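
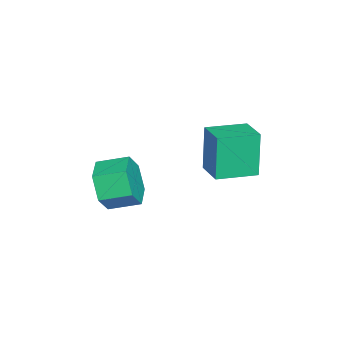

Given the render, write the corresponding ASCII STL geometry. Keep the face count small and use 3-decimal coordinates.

solid 
facet normal 0.113 -0.951 -0.289
outer loop
vertex 3.903 -2.118 -3.633
vertex 3.475 -2.417 -2.816
vertex 2.941 -2.24 -3.607
endloop
endfacet
facet normal -0.062 0.283 -0.957
outer loop
vertex 3.903 -2.118 -3.633
vertex 2.941 -2.24 -3.607
vertex 3.774 -1.024 -3.301
endloop
endfacet
facet normal -0.062 0.283 -0.957
outer loop
vertex 3.774 -1.024 -3.301
vertex 2.941 -2.24 -3.607
vertex 2.812 -1.146 -3.275
endloop
endfacet
facet normal -0.113 0.951 0.289
outer loop
vertex 3.774 -1.024 -3.301
vertex 2.812 -1.146 -3.275
vertex 3.345 -1.323 -2.484
endloop
endfacet
facet normal 0.112 -0.951 -0.289
outer loop
vertex 2.941 -2.24 -3.607
vertex 3.475 -2.417 -2.816
vertex 2.513 -2.539 -2.789
endloop
endfacet
facet normal -0.890 0.033 -0.454
outer loop
vertex 2.941 -2.24 -3.607
vertex 2.513 -2.539 -2.789
vertex 2.812 -1.146 -3.275
endloop
endfacet
facet normal -0.890 0.032 -0.455
outer loop
vertex 2.812 -1.146 -3.275
vertex 2.513 -2.539 -2.789
vertex 2.383 -1.445 -2.457
endloop
endfacet
facet normal -0.112 0.951 0.289
outer loop
vertex 2.812 -1.146 -3.275
vertex 2.383 -1.445 -2.457
vertex 3.345 -1.323 -2.484
endloop
endfacet
facet normal 0.112 -0.951 -0.289
outer loop
vertex 2.513 -2.539 -2.789
vertex 3.475 -2.417 -2.816
vertex 3.046 -2.716 -1.999
endloop
endfacet
facet normal -0.828 -0.251 0.502
outer loop
vertex 2.513 -2.539 -2.789
vertex 3.046 -2.716 -1.999
vertex 2.383 -1.445 -2.457
endloop
endfacet
facet normal -0.827 -0.250 0.503
outer loop
vertex 2.383 -1.445 -2.457
vertex 3.046 -2.716 -1.999
vertex 2.917 -1.622 -1.667
endloop
endfacet
facet normal -0.112 0.951 0.289
outer loop
vertex 2.383 -1.445 -2.457
vertex 2.917 -1.622 -1.667
vertex 3.345 -1.323 -2.484
endloop
endfacet
facet normal 0.113 -0.951 -0.289
outer loop
vertex 3.046 -2.716 -1.999
vertex 3.475 -2.417 -2.816
vertex 4.008 -2.594 -2.025
endloop
endfacet
facet normal 0.062 -0.283 0.957
outer loop
vertex 3.046 -2.716 -1.999
vertex 4.008 -2.594 -2.025
vertex 2.917 -1.622 -1.667
endloop
endfacet
facet normal 0.062 -0.283 0.957
outer loop
vertex 2.917 -1.622 -1.667
vertex 4.008 -2.594 -2.025
vertex 3.879 -1.5 -1.693
endloop
endfacet
facet normal -0.113 0.951 0.289
outer loop
vertex 2.917 -1.622 -1.667
vertex 3.879 -1.5 -1.693
vertex 3.345 -1.323 -2.484
endloop
endfacet
facet normal 0.112 -0.951 -0.289
outer loop
vertex 4.008 -2.594 -2.025
vertex 3.475 -2.417 -2.816
vertex 4.437 -2.295 -2.843
endloop
endfacet
facet normal 0.890 -0.033 0.455
outer loop
vertex 4.008 -2.594 -2.025
vertex 4.437 -2.295 -2.843
vertex 3.879 -1.5 -1.693
endloop
endfacet
facet normal 0.890 -0.032 0.454
outer loop
vertex 3.879 -1.5 -1.693
vertex 4.437 -2.295 -2.843
vertex 4.307 -1.201 -2.511
endloop
endfacet
facet normal -0.112 0.951 0.289
outer loop
vertex 3.879 -1.5 -1.693
vertex 4.307 -1.201 -2.511
vertex 3.345 -1.323 -2.484
endloop
endfacet
facet normal 0.112 -0.951 -0.289
outer loop
vertex 4.437 -2.295 -2.843
vertex 3.475 -2.417 -2.816
vertex 3.903 -2.118 -3.633
endloop
endfacet
facet normal 0.827 0.251 -0.503
outer loop
vertex 4.437 -2.295 -2.843
vertex 3.903 -2.118 -3.633
vertex 4.307 -1.201 -2.511
endloop
endfacet
facet normal 0.828 0.250 -0.502
outer loop
vertex 4.307 -1.201 -2.511
vertex 3.903 -2.118 -3.633
vertex 3.774 -1.024 -3.301
endloop
endfacet
facet normal -0.112 0.951 0.289
outer loop
vertex 4.307 -1.201 -2.511
vertex 3.774 -1.024 -3.301
vertex 3.345 -1.323 -2.484
endloop
endfacet
facet normal -0.837 -0.520 -0.171
outer loop
vertex 2.674 0.809 -0.07
vertex 1.921 2.064 -0.201
vertex 3.009 0.833 -1.778
endloop
endfacet
facet normal 0.513 -0.854 0.089
outer loop
vertex 3.979 1.436 -1.579
vertex 2.674 0.809 -0.07
vertex 3.009 0.833 -1.778
endloop
endfacet
facet normal -0.837 -0.520 -0.171
outer loop
vertex 3.009 0.833 -1.778
vertex 1.921 2.064 -0.201
vertex 2.255 2.088 -1.908
endloop
endfacet
facet normal 0.193 0.014 -0.981
outer loop
vertex 2.255 2.088 -1.908
vertex 3.979 1.436 -1.579
vertex 3.009 0.833 -1.778
endloop
endfacet
facet normal -0.193 -0.013 0.981
outer loop
vertex 2.674 0.809 -0.07
vertex 2.891 2.667 -0.002
vertex 1.921 2.064 -0.201
endloop
endfacet
facet normal 0.512 -0.854 0.088
outer loop
vertex 3.645 1.412 0.128
vertex 2.674 0.809 -0.07
vertex 3.979 1.436 -1.579
endloop
endfacet
facet normal -0.192 -0.014 0.981
outer loop
vertex 3.645 1.412 0.128
vertex 2.891 2.667 -0.002
vertex 2.674 0.809 -0.07
endloop
endfacet
facet normal -0.513 0.854 -0.088
outer loop
vertex 1.921 2.064 -0.201
vertex 2.891 2.667 -0.002
vertex 2.255 2.088 -1.908
endloop
endfacet
facet normal 0.192 0.013 -0.981
outer loop
vertex 3.226 2.691 -1.71
vertex 3.979 1.436 -1.579
vertex 2.255 2.088 -1.908
endloop
endfacet
facet normal -0.512 0.854 -0.088
outer loop
vertex 2.255 2.088 -1.908
vertex 2.891 2.667 -0.002
vertex 3.226 2.691 -1.71
endloop
endfacet
facet normal 0.837 0.520 0.171
outer loop
vertex 3.226 2.691 -1.71
vertex 3.645 1.412 0.128
vertex 3.979 1.436 -1.579
endloop
endfacet
facet normal 0.837 0.520 0.171
outer loop
vertex 2.891 2.667 -0.002
vertex 3.645 1.412 0.128
vertex 3.226 2.691 -1.71
endloop
endfacet

endsolid


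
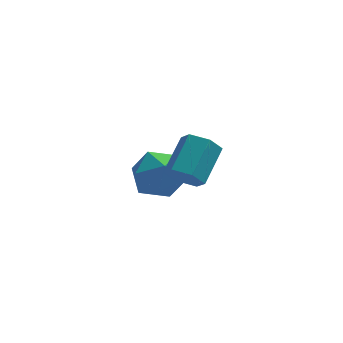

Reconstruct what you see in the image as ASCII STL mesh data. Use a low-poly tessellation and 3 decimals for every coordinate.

solid 
facet normal -0.495 0.778 0.386
outer loop
vertex 0.985 1.045 -0.843
vertex 1.547 0.928 0.113
vertex 1.949 1.584 -0.694
endloop
endfacet
facet normal -0.424 0.847 -0.320
outer loop
vertex 0.985 1.045 -0.843
vertex 1.949 1.584 -0.694
vertex 1.726 1.102 -1.673
endloop
endfacet
facet normal -0.726 0.280 -0.629
outer loop
vertex 0.985 1.045 -0.843
vertex 1.726 1.102 -1.673
vertex 1.185 0.148 -1.473
endloop
endfacet
facet normal -0.984 -0.140 -0.113
outer loop
vertex 0.985 1.045 -0.843
vertex 1.185 0.148 -1.473
vertex 1.074 0.041 -0.369
endloop
endfacet
facet normal -0.841 0.169 0.515
outer loop
vertex 0.985 1.045 -0.843
vertex 1.074 0.041 -0.369
vertex 1.547 0.928 0.113
endloop
endfacet
facet normal 0.274 0.837 -0.474
outer loop
vertex 1.726 1.102 -1.673
vertex 1.949 1.584 -0.694
vertex 2.746 1.019 -1.231
endloop
endfacet
facet normal 0.158 0.726 0.669
outer loop
vertex 1.949 1.584 -0.694
vertex 1.547 0.928 0.113
vertex 2.635 0.912 -0.127
endloop
endfacet
facet normal -0.402 -0.263 0.877
outer loop
vertex 1.547 0.928 0.113
vertex 1.074 0.041 -0.369
vertex 2.094 -0.042 0.073
endloop
endfacet
facet normal -0.633 -0.762 -0.137
outer loop
vertex 1.074 0.041 -0.369
vertex 1.185 0.148 -1.473
vertex 1.871 -0.524 -0.906
endloop
endfacet
facet normal -0.216 -0.082 -0.973
outer loop
vertex 1.185 0.148 -1.473
vertex 1.726 1.102 -1.673
vertex 2.273 0.132 -1.713
endloop
endfacet
facet normal 0.984 0.140 0.113
outer loop
vertex 2.835 0.015 -0.757
vertex 2.746 1.019 -1.231
vertex 2.635 0.912 -0.127
endloop
endfacet
facet normal 0.726 -0.280 0.629
outer loop
vertex 2.835 0.015 -0.757
vertex 2.635 0.912 -0.127
vertex 2.094 -0.042 0.073
endloop
endfacet
facet normal 0.424 -0.847 0.320
outer loop
vertex 2.835 0.015 -0.757
vertex 2.094 -0.042 0.073
vertex 1.871 -0.524 -0.906
endloop
endfacet
facet normal 0.495 -0.778 -0.386
outer loop
vertex 2.835 0.015 -0.757
vertex 1.871 -0.524 -0.906
vertex 2.273 0.132 -1.713
endloop
endfacet
facet normal 0.841 -0.169 -0.515
outer loop
vertex 2.835 0.015 -0.757
vertex 2.273 0.132 -1.713
vertex 2.746 1.019 -1.231
endloop
endfacet
facet normal 0.633 0.762 0.137
outer loop
vertex 2.635 0.912 -0.127
vertex 2.746 1.019 -1.231
vertex 1.949 1.584 -0.694
endloop
endfacet
facet normal 0.216 0.082 0.973
outer loop
vertex 2.094 -0.042 0.073
vertex 2.635 0.912 -0.127
vertex 1.547 0.928 0.113
endloop
endfacet
facet normal -0.274 -0.837 0.474
outer loop
vertex 1.871 -0.524 -0.906
vertex 2.094 -0.042 0.073
vertex 1.074 0.041 -0.369
endloop
endfacet
facet normal -0.158 -0.726 -0.669
outer loop
vertex 2.273 0.132 -1.713
vertex 1.871 -0.524 -0.906
vertex 1.185 0.148 -1.473
endloop
endfacet
facet normal 0.402 0.263 -0.877
outer loop
vertex 2.746 1.019 -1.231
vertex 2.273 0.132 -1.713
vertex 1.726 1.102 -1.673
endloop
endfacet
facet normal -0.408 -0.749 -0.522
outer loop
vertex 2.98 -3.422 1.605
vertex 2.558 -3.591 2.177
vertex 2.321 -3.114 1.678
endloop
endfacet
facet normal 0.146 0.512 -0.846
outer loop
vertex 2.98 -3.422 1.605
vertex 2.321 -3.114 1.678
vertex 3.623 -2.239 2.432
endloop
endfacet
facet normal 0.147 0.511 -0.847
outer loop
vertex 3.623 -2.239 2.432
vertex 2.321 -3.114 1.678
vertex 2.965 -1.931 2.504
endloop
endfacet
facet normal 0.408 0.748 0.523
outer loop
vertex 3.623 -2.239 2.432
vertex 2.965 -1.931 2.504
vertex 3.202 -2.409 3.003
endloop
endfacet
facet normal -0.407 -0.749 -0.523
outer loop
vertex 2.321 -3.114 1.678
vertex 2.558 -3.591 2.177
vertex 1.9 -3.284 2.249
endloop
endfacet
facet normal -0.708 0.621 -0.337
outer loop
vertex 2.321 -3.114 1.678
vertex 1.9 -3.284 2.249
vertex 2.965 -1.931 2.504
endloop
endfacet
facet normal -0.708 0.621 -0.337
outer loop
vertex 2.965 -1.931 2.504
vertex 1.9 -3.284 2.249
vertex 2.544 -2.101 3.076
endloop
endfacet
facet normal 0.408 0.748 0.523
outer loop
vertex 2.965 -1.931 2.504
vertex 2.544 -2.101 3.076
vertex 3.202 -2.409 3.003
endloop
endfacet
facet normal -0.407 -0.749 -0.523
outer loop
vertex 1.9 -3.284 2.249
vertex 2.558 -3.591 2.177
vertex 2.137 -3.761 2.748
endloop
endfacet
facet normal -0.854 0.109 0.509
outer loop
vertex 1.9 -3.284 2.249
vertex 2.137 -3.761 2.748
vertex 2.544 -2.101 3.076
endloop
endfacet
facet normal -0.854 0.109 0.508
outer loop
vertex 2.544 -2.101 3.076
vertex 2.137 -3.761 2.748
vertex 2.78 -2.578 3.575
endloop
endfacet
facet normal 0.408 0.749 0.522
outer loop
vertex 2.544 -2.101 3.076
vertex 2.78 -2.578 3.575
vertex 3.202 -2.409 3.003
endloop
endfacet
facet normal -0.408 -0.748 -0.523
outer loop
vertex 2.137 -3.761 2.748
vertex 2.558 -3.591 2.177
vertex 2.795 -4.069 2.676
endloop
endfacet
facet normal -0.147 -0.512 0.846
outer loop
vertex 2.137 -3.761 2.748
vertex 2.795 -4.069 2.676
vertex 2.78 -2.578 3.575
endloop
endfacet
facet normal -0.145 -0.512 0.847
outer loop
vertex 2.78 -2.578 3.575
vertex 2.795 -4.069 2.676
vertex 3.439 -2.886 3.502
endloop
endfacet
facet normal 0.408 0.749 0.522
outer loop
vertex 2.78 -2.578 3.575
vertex 3.439 -2.886 3.502
vertex 3.202 -2.409 3.003
endloop
endfacet
facet normal -0.408 -0.748 -0.523
outer loop
vertex 2.795 -4.069 2.676
vertex 2.558 -3.591 2.177
vertex 3.216 -3.899 2.104
endloop
endfacet
facet normal 0.708 -0.621 0.337
outer loop
vertex 2.795 -4.069 2.676
vertex 3.216 -3.899 2.104
vertex 3.439 -2.886 3.502
endloop
endfacet
facet normal 0.708 -0.621 0.337
outer loop
vertex 3.439 -2.886 3.502
vertex 3.216 -3.899 2.104
vertex 3.86 -2.716 2.931
endloop
endfacet
facet normal 0.407 0.749 0.523
outer loop
vertex 3.439 -2.886 3.502
vertex 3.86 -2.716 2.931
vertex 3.202 -2.409 3.003
endloop
endfacet
facet normal -0.408 -0.749 -0.522
outer loop
vertex 3.216 -3.899 2.104
vertex 2.558 -3.591 2.177
vertex 2.98 -3.422 1.605
endloop
endfacet
facet normal 0.854 -0.109 -0.509
outer loop
vertex 3.216 -3.899 2.104
vertex 2.98 -3.422 1.605
vertex 3.86 -2.716 2.931
endloop
endfacet
facet normal 0.854 -0.108 -0.509
outer loop
vertex 3.86 -2.716 2.931
vertex 2.98 -3.422 1.605
vertex 3.623 -2.239 2.432
endloop
endfacet
facet normal 0.407 0.749 0.523
outer loop
vertex 3.86 -2.716 2.931
vertex 3.623 -2.239 2.432
vertex 3.202 -2.409 3.003
endloop
endfacet

endsolid


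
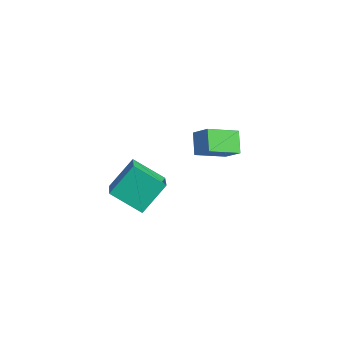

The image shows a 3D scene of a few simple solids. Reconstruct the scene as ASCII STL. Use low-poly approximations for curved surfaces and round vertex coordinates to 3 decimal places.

solid 
facet normal -0.727 -0.166 -0.667
outer loop
vertex -2.695 0.163 1.422
vertex -3.577 0.688 2.253
vertex -2.399 1.824 0.687
endloop
endfacet
facet normal 0.668 -0.398 -0.630
outer loop
vertex -1.483 2.032 1.527
vertex -2.695 0.163 1.422
vertex -2.399 1.824 0.687
endloop
endfacet
facet normal -0.727 -0.165 -0.667
outer loop
vertex -2.399 1.824 0.687
vertex -3.577 0.688 2.253
vertex -3.28 2.348 1.518
endloop
endfacet
facet normal 0.161 0.903 -0.399
outer loop
vertex -3.28 2.348 1.518
vertex -1.483 2.032 1.527
vertex -2.399 1.824 0.687
endloop
endfacet
facet normal -0.161 -0.903 0.399
outer loop
vertex -2.695 0.163 1.422
vertex -2.661 0.896 3.093
vertex -3.577 0.688 2.253
endloop
endfacet
facet normal 0.668 -0.398 -0.629
outer loop
vertex -1.78 0.372 2.262
vertex -2.695 0.163 1.422
vertex -1.483 2.032 1.527
endloop
endfacet
facet normal -0.160 -0.903 0.399
outer loop
vertex -1.78 0.372 2.262
vertex -2.661 0.896 3.093
vertex -2.695 0.163 1.422
endloop
endfacet
facet normal -0.667 0.398 0.629
outer loop
vertex -3.577 0.688 2.253
vertex -2.661 0.896 3.093
vertex -3.28 2.348 1.518
endloop
endfacet
facet normal 0.161 0.902 -0.400
outer loop
vertex -2.365 2.557 2.358
vertex -1.483 2.032 1.527
vertex -3.28 2.348 1.518
endloop
endfacet
facet normal -0.668 0.397 0.629
outer loop
vertex -3.28 2.348 1.518
vertex -2.661 0.896 3.093
vertex -2.365 2.557 2.358
endloop
endfacet
facet normal 0.727 0.165 0.667
outer loop
vertex -2.365 2.557 2.358
vertex -1.78 0.372 2.262
vertex -1.483 2.032 1.527
endloop
endfacet
facet normal 0.727 0.165 0.666
outer loop
vertex -2.661 0.896 3.093
vertex -1.78 0.372 2.262
vertex -2.365 2.557 2.358
endloop
endfacet
facet normal -0.738 0.450 -0.503
outer loop
vertex -2.983 -3.191 2.548
vertex -1.708 -2.202 1.563
vertex -2.928 -4.573 1.231
endloop
endfacet
facet normal -0.675 -0.523 0.521
outer loop
vertex -1.512 -5.438 2.197
vertex -2.983 -3.191 2.548
vertex -2.928 -4.573 1.231
endloop
endfacet
facet normal -0.738 0.450 -0.503
outer loop
vertex -2.928 -4.573 1.231
vertex -1.708 -2.202 1.563
vertex -1.654 -3.584 0.246
endloop
endfacet
facet normal 0.028 -0.724 -0.690
outer loop
vertex -1.654 -3.584 0.246
vertex -1.512 -5.438 2.197
vertex -2.928 -4.573 1.231
endloop
endfacet
facet normal -0.028 0.724 0.690
outer loop
vertex -2.983 -3.191 2.548
vertex -0.292 -3.067 2.529
vertex -1.708 -2.202 1.563
endloop
endfacet
facet normal -0.674 -0.523 0.521
outer loop
vertex -1.566 -4.056 3.514
vertex -2.983 -3.191 2.548
vertex -1.512 -5.438 2.197
endloop
endfacet
facet normal -0.028 0.724 0.690
outer loop
vertex -1.566 -4.056 3.514
vertex -0.292 -3.067 2.529
vertex -2.983 -3.191 2.548
endloop
endfacet
facet normal 0.675 0.523 -0.521
outer loop
vertex -1.708 -2.202 1.563
vertex -0.292 -3.067 2.529
vertex -1.654 -3.584 0.246
endloop
endfacet
facet normal 0.028 -0.724 -0.690
outer loop
vertex -0.237 -4.449 1.212
vertex -1.512 -5.438 2.197
vertex -1.654 -3.584 0.246
endloop
endfacet
facet normal 0.674 0.523 -0.521
outer loop
vertex -1.654 -3.584 0.246
vertex -0.292 -3.067 2.529
vertex -0.237 -4.449 1.212
endloop
endfacet
facet normal 0.738 -0.450 0.503
outer loop
vertex -0.237 -4.449 1.212
vertex -1.566 -4.056 3.514
vertex -1.512 -5.438 2.197
endloop
endfacet
facet normal 0.738 -0.450 0.503
outer loop
vertex -0.292 -3.067 2.529
vertex -1.566 -4.056 3.514
vertex -0.237 -4.449 1.212
endloop
endfacet

endsolid


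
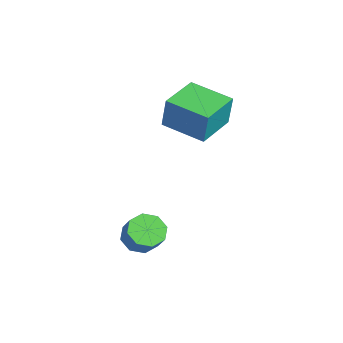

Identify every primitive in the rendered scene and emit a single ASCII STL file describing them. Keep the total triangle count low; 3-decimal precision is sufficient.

solid 
facet normal -0.636 0.770 0.049
outer loop
vertex -3.507 3.66 1.546
vertex -2.003 4.923 1.225
vertex -3.746 3.559 0.028
endloop
endfacet
facet normal -0.755 -0.635 0.161
outer loop
vertex -2.537 2.097 -0.065
vertex -3.507 3.66 1.546
vertex -3.746 3.559 0.028
endloop
endfacet
facet normal -0.636 0.770 0.049
outer loop
vertex -3.746 3.559 0.028
vertex -2.003 4.923 1.225
vertex -2.242 4.823 -0.293
endloop
endfacet
facet normal -0.155 -0.066 -0.986
outer loop
vertex -2.242 4.823 -0.293
vertex -2.537 2.097 -0.065
vertex -3.746 3.559 0.028
endloop
endfacet
facet normal 0.155 0.066 0.986
outer loop
vertex -3.507 3.66 1.546
vertex -0.794 3.461 1.132
vertex -2.003 4.923 1.225
endloop
endfacet
facet normal -0.756 -0.635 0.161
outer loop
vertex -2.298 2.197 1.453
vertex -3.507 3.66 1.546
vertex -2.537 2.097 -0.065
endloop
endfacet
facet normal 0.155 0.066 0.986
outer loop
vertex -2.298 2.197 1.453
vertex -0.794 3.461 1.132
vertex -3.507 3.66 1.546
endloop
endfacet
facet normal 0.756 0.635 -0.161
outer loop
vertex -2.003 4.923 1.225
vertex -0.794 3.461 1.132
vertex -2.242 4.823 -0.293
endloop
endfacet
facet normal -0.155 -0.066 -0.986
outer loop
vertex -1.033 3.36 -0.386
vertex -2.537 2.097 -0.065
vertex -2.242 4.823 -0.293
endloop
endfacet
facet normal 0.756 0.635 -0.161
outer loop
vertex -2.242 4.823 -0.293
vertex -0.794 3.461 1.132
vertex -1.033 3.36 -0.386
endloop
endfacet
facet normal 0.636 -0.770 -0.049
outer loop
vertex -1.033 3.36 -0.386
vertex -2.298 2.197 1.453
vertex -2.537 2.097 -0.065
endloop
endfacet
facet normal 0.636 -0.770 -0.049
outer loop
vertex -0.794 3.461 1.132
vertex -2.298 2.197 1.453
vertex -1.033 3.36 -0.386
endloop
endfacet
facet normal -0.612 -0.075 -0.787
outer loop
vertex 2.169 -0.073 -3.964
vertex 1.53 -0.071 -3.467
vertex 1.956 0.499 -3.853
endloop
endfacet
facet normal 0.712 0.380 -0.591
outer loop
vertex 2.169 -0.073 -3.964
vertex 1.956 0.499 -3.853
vertex 2.849 0.01 -3.091
endloop
endfacet
facet normal 0.712 0.380 -0.591
outer loop
vertex 2.849 0.01 -3.091
vertex 1.956 0.499 -3.853
vertex 2.636 0.582 -2.98
endloop
endfacet
facet normal 0.613 0.076 0.786
outer loop
vertex 2.849 0.01 -3.091
vertex 2.636 0.582 -2.98
vertex 2.21 0.011 -2.593
endloop
endfacet
facet normal -0.613 -0.074 -0.786
outer loop
vertex 1.956 0.499 -3.853
vertex 1.53 -0.071 -3.467
vertex 1.494 0.736 -3.515
endloop
endfacet
facet normal 0.260 0.921 -0.290
outer loop
vertex 1.956 0.499 -3.853
vertex 1.494 0.736 -3.515
vertex 2.636 0.582 -2.98
endloop
endfacet
facet normal 0.260 0.921 -0.290
outer loop
vertex 2.636 0.582 -2.98
vertex 1.494 0.736 -3.515
vertex 2.174 0.819 -2.642
endloop
endfacet
facet normal 0.614 0.075 0.786
outer loop
vertex 2.636 0.582 -2.98
vertex 2.174 0.819 -2.642
vertex 2.21 0.011 -2.593
endloop
endfacet
facet normal -0.612 -0.074 -0.787
outer loop
vertex 1.494 0.736 -3.515
vertex 1.53 -0.071 -3.467
vertex 1.052 0.501 -3.149
endloop
endfacet
facet normal -0.342 0.922 0.179
outer loop
vertex 1.494 0.736 -3.515
vertex 1.052 0.501 -3.149
vertex 2.174 0.819 -2.642
endloop
endfacet
facet normal -0.342 0.922 0.179
outer loop
vertex 2.174 0.819 -2.642
vertex 1.052 0.501 -3.149
vertex 1.733 0.584 -2.276
endloop
endfacet
facet normal 0.613 0.075 0.787
outer loop
vertex 2.174 0.819 -2.642
vertex 1.733 0.584 -2.276
vertex 2.21 0.011 -2.593
endloop
endfacet
facet normal -0.613 -0.075 -0.786
outer loop
vertex 1.052 0.501 -3.149
vertex 1.53 -0.071 -3.467
vertex 0.891 -0.07 -2.969
endloop
endfacet
facet normal -0.746 0.382 0.545
outer loop
vertex 1.052 0.501 -3.149
vertex 0.891 -0.07 -2.969
vertex 1.733 0.584 -2.276
endloop
endfacet
facet normal -0.746 0.383 0.545
outer loop
vertex 1.733 0.584 -2.276
vertex 0.891 -0.07 -2.969
vertex 1.571 0.013 -2.096
endloop
endfacet
facet normal 0.612 0.074 0.787
outer loop
vertex 1.733 0.584 -2.276
vertex 1.571 0.013 -2.096
vertex 2.21 0.011 -2.593
endloop
endfacet
facet normal -0.613 -0.076 -0.786
outer loop
vertex 0.891 -0.07 -2.969
vertex 1.53 -0.071 -3.467
vertex 1.104 -0.642 -3.08
endloop
endfacet
facet normal -0.712 -0.380 0.591
outer loop
vertex 0.891 -0.07 -2.969
vertex 1.104 -0.642 -3.08
vertex 1.571 0.013 -2.096
endloop
endfacet
facet normal -0.712 -0.380 0.591
outer loop
vertex 1.571 0.013 -2.096
vertex 1.104 -0.642 -3.08
vertex 1.784 -0.559 -2.207
endloop
endfacet
facet normal 0.612 0.075 0.787
outer loop
vertex 1.571 0.013 -2.096
vertex 1.784 -0.559 -2.207
vertex 2.21 0.011 -2.593
endloop
endfacet
facet normal -0.614 -0.075 -0.786
outer loop
vertex 1.104 -0.642 -3.08
vertex 1.53 -0.071 -3.467
vertex 1.566 -0.879 -3.418
endloop
endfacet
facet normal -0.260 -0.921 0.290
outer loop
vertex 1.104 -0.642 -3.08
vertex 1.566 -0.879 -3.418
vertex 1.784 -0.559 -2.207
endloop
endfacet
facet normal -0.260 -0.921 0.290
outer loop
vertex 1.784 -0.559 -2.207
vertex 1.566 -0.879 -3.418
vertex 2.246 -0.796 -2.545
endloop
endfacet
facet normal 0.613 0.074 0.786
outer loop
vertex 1.784 -0.559 -2.207
vertex 2.246 -0.796 -2.545
vertex 2.21 0.011 -2.593
endloop
endfacet
facet normal -0.613 -0.075 -0.787
outer loop
vertex 1.566 -0.879 -3.418
vertex 1.53 -0.071 -3.467
vertex 2.007 -0.644 -3.784
endloop
endfacet
facet normal 0.343 -0.922 -0.179
outer loop
vertex 1.566 -0.879 -3.418
vertex 2.007 -0.644 -3.784
vertex 2.246 -0.796 -2.545
endloop
endfacet
facet normal 0.342 -0.922 -0.179
outer loop
vertex 2.246 -0.796 -2.545
vertex 2.007 -0.644 -3.784
vertex 2.688 -0.561 -2.911
endloop
endfacet
facet normal 0.612 0.074 0.787
outer loop
vertex 2.246 -0.796 -2.545
vertex 2.688 -0.561 -2.911
vertex 2.21 0.011 -2.593
endloop
endfacet
facet normal -0.612 -0.074 -0.787
outer loop
vertex 2.007 -0.644 -3.784
vertex 1.53 -0.071 -3.467
vertex 2.169 -0.073 -3.964
endloop
endfacet
facet normal 0.746 -0.383 -0.545
outer loop
vertex 2.007 -0.644 -3.784
vertex 2.169 -0.073 -3.964
vertex 2.688 -0.561 -2.911
endloop
endfacet
facet normal 0.746 -0.382 -0.545
outer loop
vertex 2.688 -0.561 -2.911
vertex 2.169 -0.073 -3.964
vertex 2.849 0.01 -3.091
endloop
endfacet
facet normal 0.613 0.075 0.786
outer loop
vertex 2.688 -0.561 -2.911
vertex 2.849 0.01 -3.091
vertex 2.21 0.011 -2.593
endloop
endfacet

endsolid


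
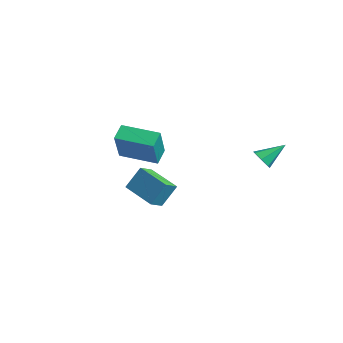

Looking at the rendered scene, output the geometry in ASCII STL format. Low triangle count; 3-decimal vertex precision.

solid 
facet normal -0.740 -0.663 0.117
outer loop
vertex 0.491 -2.807 5.17
vertex -0.4 -2.103 3.524
vertex 0.955 -3.415 4.659
endloop
endfacet
facet normal 0.446 -0.352 0.823
outer loop
vertex 2.36 -2.157 4.436
vertex 0.491 -2.807 5.17
vertex 0.955 -3.415 4.659
endloop
endfacet
facet normal -0.740 -0.662 0.118
outer loop
vertex 0.955 -3.415 4.659
vertex -0.4 -2.103 3.524
vertex 0.063 -2.712 3.013
endloop
endfacet
facet normal 0.504 -0.661 -0.556
outer loop
vertex 0.063 -2.712 3.013
vertex 2.36 -2.157 4.436
vertex 0.955 -3.415 4.659
endloop
endfacet
facet normal -0.504 0.661 0.556
outer loop
vertex 0.491 -2.807 5.17
vertex 1.005 -0.845 3.301
vertex -0.4 -2.103 3.524
endloop
endfacet
facet normal 0.446 -0.352 0.823
outer loop
vertex 1.897 -1.548 4.947
vertex 0.491 -2.807 5.17
vertex 2.36 -2.157 4.436
endloop
endfacet
facet normal -0.504 0.661 0.556
outer loop
vertex 1.897 -1.548 4.947
vertex 1.005 -0.845 3.301
vertex 0.491 -2.807 5.17
endloop
endfacet
facet normal -0.446 0.352 -0.823
outer loop
vertex -0.4 -2.103 3.524
vertex 1.005 -0.845 3.301
vertex 0.063 -2.712 3.013
endloop
endfacet
facet normal 0.504 -0.661 -0.556
outer loop
vertex 1.469 -1.453 2.79
vertex 2.36 -2.157 4.436
vertex 0.063 -2.712 3.013
endloop
endfacet
facet normal -0.446 0.352 -0.823
outer loop
vertex 0.063 -2.712 3.013
vertex 1.005 -0.845 3.301
vertex 1.469 -1.453 2.79
endloop
endfacet
facet normal 0.740 0.662 -0.118
outer loop
vertex 1.469 -1.453 2.79
vertex 1.897 -1.548 4.947
vertex 2.36 -2.157 4.436
endloop
endfacet
facet normal 0.739 0.663 -0.118
outer loop
vertex 1.005 -0.845 3.301
vertex 1.897 -1.548 4.947
vertex 1.469 -1.453 2.79
endloop
endfacet
facet normal -0.939 -0.226 0.261
outer loop
vertex -3.585 0.303 -0.057
vertex -3.899 1.093 -0.502
vertex -3.743 -0.447 -1.277
endloop
endfacet
facet normal 0.327 -0.823 0.464
outer loop
vertex -1.941 -0.013 -1.778
vertex -3.585 0.303 -0.057
vertex -3.743 -0.447 -1.277
endloop
endfacet
facet normal -0.939 -0.226 0.260
outer loop
vertex -3.743 -0.447 -1.277
vertex -3.899 1.093 -0.502
vertex -4.057 0.344 -1.722
endloop
endfacet
facet normal -0.110 -0.520 -0.847
outer loop
vertex -4.057 0.344 -1.722
vertex -1.941 -0.013 -1.778
vertex -3.743 -0.447 -1.277
endloop
endfacet
facet normal 0.110 0.521 0.847
outer loop
vertex -3.585 0.303 -0.057
vertex -2.097 1.527 -1.003
vertex -3.899 1.093 -0.502
endloop
endfacet
facet normal 0.327 -0.824 0.463
outer loop
vertex -1.783 0.736 -0.558
vertex -3.585 0.303 -0.057
vertex -1.941 -0.013 -1.778
endloop
endfacet
facet normal 0.110 0.520 0.847
outer loop
vertex -1.783 0.736 -0.558
vertex -2.097 1.527 -1.003
vertex -3.585 0.303 -0.057
endloop
endfacet
facet normal -0.327 0.824 -0.463
outer loop
vertex -3.899 1.093 -0.502
vertex -2.097 1.527 -1.003
vertex -4.057 0.344 -1.722
endloop
endfacet
facet normal -0.110 -0.521 -0.847
outer loop
vertex -2.255 0.777 -2.223
vertex -1.941 -0.013 -1.778
vertex -4.057 0.344 -1.722
endloop
endfacet
facet normal -0.327 0.823 -0.464
outer loop
vertex -4.057 0.344 -1.722
vertex -2.097 1.527 -1.003
vertex -2.255 0.777 -2.223
endloop
endfacet
facet normal 0.939 0.226 -0.260
outer loop
vertex -2.255 0.777 -2.223
vertex -1.783 0.736 -0.558
vertex -1.941 -0.013 -1.778
endloop
endfacet
facet normal 0.939 0.226 -0.261
outer loop
vertex -2.097 1.527 -1.003
vertex -1.783 0.736 -0.558
vertex -2.255 0.777 -2.223
endloop
endfacet
facet normal -0.165 -0.807 -0.566
outer loop
vertex 3.534 3.285 2.27
vertex 3.253 3.007 2.748
vertex 3.003 3.366 2.309
endloop
endfacet
facet normal 0.085 0.826 -0.556
outer loop
vertex 3.534 3.285 2.27
vertex 3.003 3.366 2.309
vertex 3.487 4.153 3.552
endloop
endfacet
facet normal -0.165 -0.807 -0.566
outer loop
vertex 3.003 3.366 2.309
vertex 3.253 3.007 2.748
vertex 2.661 3.177 2.678
endloop
endfacet
facet normal -0.641 0.736 -0.217
outer loop
vertex 3.003 3.366 2.309
vertex 2.661 3.177 2.678
vertex 3.487 4.153 3.552
endloop
endfacet
facet normal -0.165 -0.807 -0.568
outer loop
vertex 2.661 3.177 2.678
vertex 3.253 3.007 2.748
vertex 2.764 2.859 3.1
endloop
endfacet
facet normal -0.840 0.315 0.442
outer loop
vertex 2.661 3.177 2.678
vertex 2.764 2.859 3.1
vertex 3.487 4.153 3.552
endloop
endfacet
facet normal -0.164 -0.807 -0.567
outer loop
vertex 2.764 2.859 3.1
vertex 3.253 3.007 2.748
vertex 3.236 2.653 3.257
endloop
endfacet
facet normal -0.361 -0.122 0.925
outer loop
vertex 2.764 2.859 3.1
vertex 3.236 2.653 3.257
vertex 3.487 4.153 3.552
endloop
endfacet
facet normal -0.166 -0.807 -0.567
outer loop
vertex 3.236 2.653 3.257
vertex 3.253 3.007 2.748
vertex 3.72 2.713 3.03
endloop
endfacet
facet normal 0.436 -0.243 0.866
outer loop
vertex 3.236 2.653 3.257
vertex 3.72 2.713 3.03
vertex 3.487 4.153 3.552
endloop
endfacet
facet normal -0.166 -0.807 -0.567
outer loop
vertex 3.72 2.713 3.03
vertex 3.253 3.007 2.748
vertex 3.853 2.994 2.591
endloop
endfacet
facet normal 0.949 0.040 0.313
outer loop
vertex 3.72 2.713 3.03
vertex 3.853 2.994 2.591
vertex 3.487 4.153 3.552
endloop
endfacet
facet normal -0.166 -0.807 -0.567
outer loop
vertex 3.853 2.994 2.591
vertex 3.253 3.007 2.748
vertex 3.534 3.285 2.27
endloop
endfacet
facet normal 0.794 0.517 -0.321
outer loop
vertex 3.853 2.994 2.591
vertex 3.534 3.285 2.27
vertex 3.487 4.153 3.552
endloop
endfacet

endsolid


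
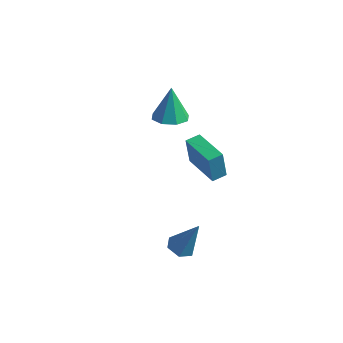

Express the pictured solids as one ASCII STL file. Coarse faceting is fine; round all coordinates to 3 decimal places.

solid 
facet normal -0.413 -0.162 -0.896
outer loop
vertex 2.71 -4.063 -2.568
vertex 2.029 -4.065 -2.254
vertex 2.324 -3.423 -2.506
endloop
endfacet
facet normal 0.841 0.521 -0.143
outer loop
vertex 2.71 -4.063 -2.568
vertex 2.324 -3.423 -2.506
vertex 2.871 -3.735 -0.426
endloop
endfacet
facet normal -0.413 -0.162 -0.896
outer loop
vertex 2.324 -3.423 -2.506
vertex 2.029 -4.065 -2.254
vertex 1.643 -3.425 -2.192
endloop
endfacet
facet normal 0.058 0.989 0.133
outer loop
vertex 2.324 -3.423 -2.506
vertex 1.643 -3.425 -2.192
vertex 2.871 -3.735 -0.426
endloop
endfacet
facet normal -0.413 -0.162 -0.896
outer loop
vertex 1.643 -3.425 -2.192
vertex 2.029 -4.065 -2.254
vertex 1.348 -4.067 -1.94
endloop
endfacet
facet normal -0.657 0.517 0.548
outer loop
vertex 1.643 -3.425 -2.192
vertex 1.348 -4.067 -1.94
vertex 2.871 -3.735 -0.426
endloop
endfacet
facet normal -0.413 -0.161 -0.896
outer loop
vertex 1.348 -4.067 -1.94
vertex 2.029 -4.065 -2.254
vertex 1.734 -4.707 -2.003
endloop
endfacet
facet normal -0.590 -0.424 0.687
outer loop
vertex 1.348 -4.067 -1.94
vertex 1.734 -4.707 -2.003
vertex 2.871 -3.735 -0.426
endloop
endfacet
facet normal -0.413 -0.161 -0.896
outer loop
vertex 1.734 -4.707 -2.003
vertex 2.029 -4.065 -2.254
vertex 2.415 -4.705 -2.317
endloop
endfacet
facet normal 0.192 -0.891 0.411
outer loop
vertex 1.734 -4.707 -2.003
vertex 2.415 -4.705 -2.317
vertex 2.871 -3.735 -0.426
endloop
endfacet
facet normal -0.413 -0.161 -0.896
outer loop
vertex 2.415 -4.705 -2.317
vertex 2.029 -4.065 -2.254
vertex 2.71 -4.063 -2.568
endloop
endfacet
facet normal 0.908 -0.419 -0.004
outer loop
vertex 2.415 -4.705 -2.317
vertex 2.71 -4.063 -2.568
vertex 2.871 -3.735 -0.426
endloop
endfacet
facet normal 0.094 -0.175 -0.980
outer loop
vertex -2.822 2.066 0.437
vertex -3.643 2.61 0.261
vertex -2.664 2.806 0.32
endloop
endfacet
facet normal 0.850 -0.100 0.517
outer loop
vertex -2.822 2.066 0.437
vertex -2.664 2.806 0.32
vertex -3.837 2.97 2.279
endloop
endfacet
facet normal 0.094 -0.176 -0.980
outer loop
vertex -2.664 2.806 0.32
vertex -3.643 2.61 0.261
vertex -3.079 3.431 0.168
endloop
endfacet
facet normal 0.723 0.574 0.385
outer loop
vertex -2.664 2.806 0.32
vertex -3.079 3.431 0.168
vertex -3.837 2.97 2.279
endloop
endfacet
facet normal 0.094 -0.175 -0.980
outer loop
vertex -3.079 3.431 0.168
vertex -3.643 2.61 0.261
vertex -3.825 3.575 0.071
endloop
endfacet
facet normal 0.150 0.953 0.262
outer loop
vertex -3.079 3.431 0.168
vertex -3.825 3.575 0.071
vertex -3.837 2.97 2.279
endloop
endfacet
facet normal 0.096 -0.175 -0.980
outer loop
vertex -3.825 3.575 0.071
vertex -3.643 2.61 0.261
vertex -4.464 3.153 0.084
endloop
endfacet
facet normal -0.534 0.816 0.221
outer loop
vertex -3.825 3.575 0.071
vertex -4.464 3.153 0.084
vertex -3.837 2.97 2.279
endloop
endfacet
facet normal 0.095 -0.175 -0.980
outer loop
vertex -4.464 3.153 0.084
vertex -3.643 2.61 0.261
vertex -4.622 2.414 0.201
endloop
endfacet
facet normal -0.927 0.243 0.285
outer loop
vertex -4.464 3.153 0.084
vertex -4.622 2.414 0.201
vertex -3.837 2.97 2.279
endloop
endfacet
facet normal 0.095 -0.175 -0.980
outer loop
vertex -4.622 2.414 0.201
vertex -3.643 2.61 0.261
vertex -4.206 1.789 0.353
endloop
endfacet
facet normal -0.800 -0.431 0.418
outer loop
vertex -4.622 2.414 0.201
vertex -4.206 1.789 0.353
vertex -3.837 2.97 2.279
endloop
endfacet
facet normal 0.094 -0.174 -0.980
outer loop
vertex -4.206 1.789 0.353
vertex -3.643 2.61 0.261
vertex -3.461 1.645 0.45
endloop
endfacet
facet normal -0.227 -0.810 0.540
outer loop
vertex -4.206 1.789 0.353
vertex -3.461 1.645 0.45
vertex -3.837 2.97 2.279
endloop
endfacet
facet normal 0.095 -0.174 -0.980
outer loop
vertex -3.461 1.645 0.45
vertex -3.643 2.61 0.261
vertex -2.822 2.066 0.437
endloop
endfacet
facet normal 0.456 -0.674 0.582
outer loop
vertex -3.461 1.645 0.45
vertex -2.822 2.066 0.437
vertex -3.837 2.97 2.279
endloop
endfacet
facet normal -0.930 0.368 0.008
outer loop
vertex -0.845 0.174 1.42
vertex -0.546 0.928 1.539
vertex -0.766 0.41 -0.282
endloop
endfacet
facet normal -0.364 -0.920 -0.144
outer loop
vertex 1.206 -0.368 -0.299
vertex -0.845 0.174 1.42
vertex -0.766 0.41 -0.282
endloop
endfacet
facet normal -0.930 0.368 0.008
outer loop
vertex -0.766 0.41 -0.282
vertex -0.546 0.928 1.539
vertex -0.467 1.164 -0.163
endloop
endfacet
facet normal 0.046 0.138 -0.989
outer loop
vertex -0.467 1.164 -0.163
vertex 1.206 -0.368 -0.299
vertex -0.766 0.41 -0.282
endloop
endfacet
facet normal -0.046 -0.138 0.989
outer loop
vertex -0.845 0.174 1.42
vertex 1.426 0.15 1.522
vertex -0.546 0.928 1.539
endloop
endfacet
facet normal -0.364 -0.920 -0.144
outer loop
vertex 1.127 -0.604 1.403
vertex -0.845 0.174 1.42
vertex 1.206 -0.368 -0.299
endloop
endfacet
facet normal -0.046 -0.138 0.989
outer loop
vertex 1.127 -0.604 1.403
vertex 1.426 0.15 1.522
vertex -0.845 0.174 1.42
endloop
endfacet
facet normal 0.364 0.920 0.144
outer loop
vertex -0.546 0.928 1.539
vertex 1.426 0.15 1.522
vertex -0.467 1.164 -0.163
endloop
endfacet
facet normal 0.046 0.138 -0.989
outer loop
vertex 1.505 0.386 -0.18
vertex 1.206 -0.368 -0.299
vertex -0.467 1.164 -0.163
endloop
endfacet
facet normal 0.364 0.920 0.144
outer loop
vertex -0.467 1.164 -0.163
vertex 1.426 0.15 1.522
vertex 1.505 0.386 -0.18
endloop
endfacet
facet normal 0.930 -0.368 -0.008
outer loop
vertex 1.505 0.386 -0.18
vertex 1.127 -0.604 1.403
vertex 1.206 -0.368 -0.299
endloop
endfacet
facet normal 0.930 -0.368 -0.008
outer loop
vertex 1.426 0.15 1.522
vertex 1.127 -0.604 1.403
vertex 1.505 0.386 -0.18
endloop
endfacet

endsolid


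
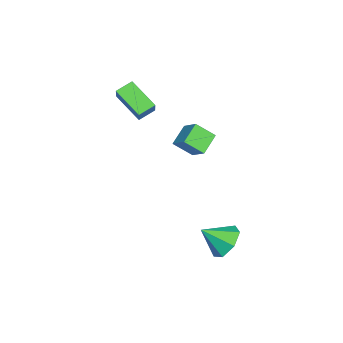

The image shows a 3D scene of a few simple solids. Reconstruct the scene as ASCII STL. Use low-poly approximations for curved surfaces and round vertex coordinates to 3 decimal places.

solid 
facet normal -0.632 -0.117 -0.766
outer loop
vertex -3.881 -2.204 2.555
vertex -3.058 -1.057 1.701
vertex -3.358 -2.828 2.219
endloop
endfacet
facet normal -0.498 -0.696 0.517
outer loop
vertex -2.682 -2.703 3.039
vertex -3.881 -2.204 2.555
vertex -3.358 -2.828 2.219
endloop
endfacet
facet normal -0.631 -0.117 -0.767
outer loop
vertex -3.358 -2.828 2.219
vertex -3.058 -1.057 1.701
vertex -2.535 -1.681 1.366
endloop
endfacet
facet normal 0.593 -0.709 -0.381
outer loop
vertex -2.535 -1.681 1.366
vertex -2.682 -2.703 3.039
vertex -3.358 -2.828 2.219
endloop
endfacet
facet normal -0.593 0.709 0.381
outer loop
vertex -3.881 -2.204 2.555
vertex -2.382 -0.932 2.521
vertex -3.058 -1.057 1.701
endloop
endfacet
facet normal -0.498 -0.696 0.518
outer loop
vertex -3.205 -2.079 3.374
vertex -3.881 -2.204 2.555
vertex -2.682 -2.703 3.039
endloop
endfacet
facet normal -0.593 0.709 0.381
outer loop
vertex -3.205 -2.079 3.374
vertex -2.382 -0.932 2.521
vertex -3.881 -2.204 2.555
endloop
endfacet
facet normal 0.499 0.696 -0.517
outer loop
vertex -3.058 -1.057 1.701
vertex -2.382 -0.932 2.521
vertex -2.535 -1.681 1.366
endloop
endfacet
facet normal 0.593 -0.709 -0.381
outer loop
vertex -1.859 -1.556 2.185
vertex -2.682 -2.703 3.039
vertex -2.535 -1.681 1.366
endloop
endfacet
facet normal 0.498 0.696 -0.517
outer loop
vertex -2.535 -1.681 1.366
vertex -2.382 -0.932 2.521
vertex -1.859 -1.556 2.185
endloop
endfacet
facet normal 0.631 0.118 0.767
outer loop
vertex -1.859 -1.556 2.185
vertex -3.205 -2.079 3.374
vertex -2.682 -2.703 3.039
endloop
endfacet
facet normal 0.632 0.117 0.766
outer loop
vertex -2.382 -0.932 2.521
vertex -3.205 -2.079 3.374
vertex -1.859 -1.556 2.185
endloop
endfacet
facet normal -0.809 0.326 0.489
outer loop
vertex -1.935 0.401 1.634
vertex -1.305 0.991 2.284
vertex -2.013 1.25 0.939
endloop
endfacet
facet normal -0.583 -0.546 -0.601
outer loop
vertex -1.115 0.889 0.396
vertex -1.935 0.401 1.634
vertex -2.013 1.25 0.939
endloop
endfacet
facet normal -0.810 0.325 0.489
outer loop
vertex -2.013 1.25 0.939
vertex -1.305 0.991 2.284
vertex -1.384 1.84 1.589
endloop
endfacet
facet normal -0.072 0.772 -0.632
outer loop
vertex -1.384 1.84 1.589
vertex -1.115 0.889 0.396
vertex -2.013 1.25 0.939
endloop
endfacet
facet normal 0.071 -0.772 0.632
outer loop
vertex -1.935 0.401 1.634
vertex -0.407 0.63 1.741
vertex -1.305 0.991 2.284
endloop
endfacet
facet normal -0.583 -0.547 -0.601
outer loop
vertex -1.036 0.04 1.091
vertex -1.935 0.401 1.634
vertex -1.115 0.889 0.396
endloop
endfacet
facet normal 0.071 -0.772 0.632
outer loop
vertex -1.036 0.04 1.091
vertex -0.407 0.63 1.741
vertex -1.935 0.401 1.634
endloop
endfacet
facet normal 0.583 0.546 0.601
outer loop
vertex -1.305 0.991 2.284
vertex -0.407 0.63 1.741
vertex -1.384 1.84 1.589
endloop
endfacet
facet normal -0.071 0.772 -0.632
outer loop
vertex -0.485 1.479 1.046
vertex -1.115 0.889 0.396
vertex -1.384 1.84 1.589
endloop
endfacet
facet normal 0.583 0.546 0.602
outer loop
vertex -1.384 1.84 1.589
vertex -0.407 0.63 1.741
vertex -0.485 1.479 1.046
endloop
endfacet
facet normal 0.809 -0.325 -0.489
outer loop
vertex -0.485 1.479 1.046
vertex -1.036 0.04 1.091
vertex -1.115 0.889 0.396
endloop
endfacet
facet normal 0.810 -0.325 -0.488
outer loop
vertex -0.407 0.63 1.741
vertex -1.036 0.04 1.091
vertex -0.485 1.479 1.046
endloop
endfacet
facet normal -0.141 0.784 -0.605
outer loop
vertex 2.319 2.686 -3.35
vertex 1.424 2.719 -3.098
vertex 2.153 3.149 -2.711
endloop
endfacet
facet normal 0.897 -0.212 0.387
outer loop
vertex 2.319 2.686 -3.35
vertex 2.153 3.149 -2.711
vertex 1.616 1.661 -2.282
endloop
endfacet
facet normal -0.142 0.784 -0.604
outer loop
vertex 2.153 3.149 -2.711
vertex 1.424 2.719 -3.098
vertex 1.438 3.288 -2.363
endloop
endfacet
facet normal 0.450 0.093 0.888
outer loop
vertex 2.153 3.149 -2.711
vertex 1.438 3.288 -2.363
vertex 1.616 1.661 -2.282
endloop
endfacet
facet normal -0.142 0.784 -0.604
outer loop
vertex 1.438 3.288 -2.363
vertex 1.424 2.719 -3.098
vertex 0.713 2.999 -2.568
endloop
endfacet
facet normal -0.278 0.017 0.960
outer loop
vertex 1.438 3.288 -2.363
vertex 0.713 2.999 -2.568
vertex 1.616 1.661 -2.282
endloop
endfacet
facet normal -0.141 0.784 -0.604
outer loop
vertex 0.713 2.999 -2.568
vertex 1.424 2.719 -3.098
vertex 0.524 2.499 -3.173
endloop
endfacet
facet normal -0.742 -0.384 0.549
outer loop
vertex 0.713 2.999 -2.568
vertex 0.524 2.499 -3.173
vertex 1.616 1.661 -2.282
endloop
endfacet
facet normal -0.141 0.784 -0.604
outer loop
vertex 0.524 2.499 -3.173
vertex 1.424 2.719 -3.098
vertex 1.013 2.165 -3.721
endloop
endfacet
facet normal -0.590 -0.806 -0.035
outer loop
vertex 0.524 2.499 -3.173
vertex 1.013 2.165 -3.721
vertex 1.616 1.661 -2.282
endloop
endfacet
facet normal -0.141 0.784 -0.604
outer loop
vertex 1.013 2.165 -3.721
vertex 1.424 2.719 -3.098
vertex 1.812 2.248 -3.8
endloop
endfacet
facet normal 0.062 -0.934 -0.353
outer loop
vertex 1.013 2.165 -3.721
vertex 1.812 2.248 -3.8
vertex 1.616 1.661 -2.282
endloop
endfacet
facet normal -0.141 0.784 -0.604
outer loop
vertex 1.812 2.248 -3.8
vertex 1.424 2.719 -3.098
vertex 2.319 2.686 -3.35
endloop
endfacet
facet normal 0.725 -0.669 -0.165
outer loop
vertex 1.812 2.248 -3.8
vertex 2.319 2.686 -3.35
vertex 1.616 1.661 -2.282
endloop
endfacet

endsolid


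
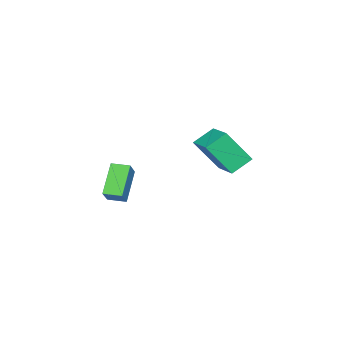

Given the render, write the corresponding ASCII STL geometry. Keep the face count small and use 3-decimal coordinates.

solid 
facet normal -0.693 0.480 0.538
outer loop
vertex 2.343 2.915 1.356
vertex 3.343 3.96 1.713
vertex 1.881 3.842 -0.066
endloop
endfacet
facet normal -0.671 -0.702 -0.240
outer loop
vertex 2.637 3.32 -0.653
vertex 2.343 2.915 1.356
vertex 1.881 3.842 -0.066
endloop
endfacet
facet normal -0.693 0.480 0.538
outer loop
vertex 1.881 3.842 -0.066
vertex 3.343 3.96 1.713
vertex 2.881 4.888 0.29
endloop
endfacet
facet normal -0.264 0.527 -0.808
outer loop
vertex 2.881 4.888 0.29
vertex 2.637 3.32 -0.653
vertex 1.881 3.842 -0.066
endloop
endfacet
facet normal 0.263 -0.528 0.808
outer loop
vertex 2.343 2.915 1.356
vertex 4.099 3.438 1.126
vertex 3.343 3.96 1.713
endloop
endfacet
facet normal -0.671 -0.702 -0.240
outer loop
vertex 3.099 2.392 0.77
vertex 2.343 2.915 1.356
vertex 2.637 3.32 -0.653
endloop
endfacet
facet normal 0.263 -0.526 0.809
outer loop
vertex 3.099 2.392 0.77
vertex 4.099 3.438 1.126
vertex 2.343 2.915 1.356
endloop
endfacet
facet normal 0.671 0.702 0.240
outer loop
vertex 3.343 3.96 1.713
vertex 4.099 3.438 1.126
vertex 2.881 4.888 0.29
endloop
endfacet
facet normal -0.262 0.527 -0.808
outer loop
vertex 3.637 4.365 -0.296
vertex 2.637 3.32 -0.653
vertex 2.881 4.888 0.29
endloop
endfacet
facet normal 0.671 0.702 0.239
outer loop
vertex 2.881 4.888 0.29
vertex 4.099 3.438 1.126
vertex 3.637 4.365 -0.296
endloop
endfacet
facet normal 0.693 -0.480 -0.538
outer loop
vertex 3.637 4.365 -0.296
vertex 3.099 2.392 0.77
vertex 2.637 3.32 -0.653
endloop
endfacet
facet normal 0.693 -0.480 -0.538
outer loop
vertex 4.099 3.438 1.126
vertex 3.099 2.392 0.77
vertex 3.637 4.365 -0.296
endloop
endfacet
facet normal -0.708 -0.198 -0.677
outer loop
vertex 1.8 -1.859 -2.252
vertex 1.608 -1.052 -2.287
vertex 2.913 -1.646 -3.478
endloop
endfacet
facet normal 0.232 -0.972 0.042
outer loop
vertex 3.692 -1.428 -2.733
vertex 1.8 -1.859 -2.252
vertex 2.913 -1.646 -3.478
endloop
endfacet
facet normal -0.708 -0.198 -0.677
outer loop
vertex 2.913 -1.646 -3.478
vertex 1.608 -1.052 -2.287
vertex 2.721 -0.839 -3.513
endloop
endfacet
facet normal 0.667 0.127 -0.734
outer loop
vertex 2.721 -0.839 -3.513
vertex 3.692 -1.428 -2.733
vertex 2.913 -1.646 -3.478
endloop
endfacet
facet normal -0.667 -0.127 0.734
outer loop
vertex 1.8 -1.859 -2.252
vertex 2.387 -0.834 -1.542
vertex 1.608 -1.052 -2.287
endloop
endfacet
facet normal 0.232 -0.972 0.042
outer loop
vertex 2.579 -1.641 -1.507
vertex 1.8 -1.859 -2.252
vertex 3.692 -1.428 -2.733
endloop
endfacet
facet normal -0.667 -0.127 0.734
outer loop
vertex 2.579 -1.641 -1.507
vertex 2.387 -0.834 -1.542
vertex 1.8 -1.859 -2.252
endloop
endfacet
facet normal -0.232 0.972 -0.042
outer loop
vertex 1.608 -1.052 -2.287
vertex 2.387 -0.834 -1.542
vertex 2.721 -0.839 -3.513
endloop
endfacet
facet normal 0.667 0.127 -0.734
outer loop
vertex 3.5 -0.621 -2.768
vertex 3.692 -1.428 -2.733
vertex 2.721 -0.839 -3.513
endloop
endfacet
facet normal -0.232 0.972 -0.042
outer loop
vertex 2.721 -0.839 -3.513
vertex 2.387 -0.834 -1.542
vertex 3.5 -0.621 -2.768
endloop
endfacet
facet normal 0.708 0.198 0.677
outer loop
vertex 3.5 -0.621 -2.768
vertex 2.579 -1.641 -1.507
vertex 3.692 -1.428 -2.733
endloop
endfacet
facet normal 0.708 0.198 0.677
outer loop
vertex 2.387 -0.834 -1.542
vertex 2.579 -1.641 -1.507
vertex 3.5 -0.621 -2.768
endloop
endfacet

endsolid


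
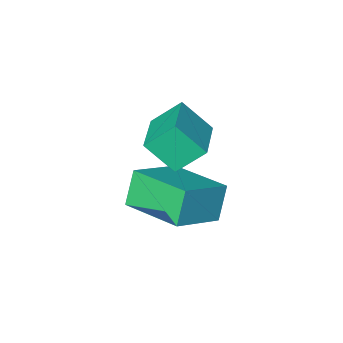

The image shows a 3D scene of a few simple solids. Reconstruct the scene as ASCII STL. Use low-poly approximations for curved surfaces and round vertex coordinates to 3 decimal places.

solid 
facet normal -0.890 -0.195 -0.412
outer loop
vertex 0.64 -3.743 -1.289
vertex 0.144 -2.044 -1.022
vertex 1.035 -3.475 -2.268
endloop
endfacet
facet normal 0.277 -0.949 -0.148
outer loop
vertex 2.396 -3.176 -1.638
vertex 0.64 -3.743 -1.289
vertex 1.035 -3.475 -2.268
endloop
endfacet
facet normal -0.890 -0.195 -0.412
outer loop
vertex 1.035 -3.475 -2.268
vertex 0.144 -2.044 -1.022
vertex 0.539 -1.775 -2.002
endloop
endfacet
facet normal 0.362 0.246 -0.899
outer loop
vertex 0.539 -1.775 -2.002
vertex 2.396 -3.176 -1.638
vertex 1.035 -3.475 -2.268
endloop
endfacet
facet normal -0.362 -0.247 0.899
outer loop
vertex 0.64 -3.743 -1.289
vertex 1.505 -1.745 -0.392
vertex 0.144 -2.044 -1.022
endloop
endfacet
facet normal 0.277 -0.949 -0.149
outer loop
vertex 2.001 -3.445 -0.658
vertex 0.64 -3.743 -1.289
vertex 2.396 -3.176 -1.638
endloop
endfacet
facet normal -0.363 -0.246 0.899
outer loop
vertex 2.001 -3.445 -0.658
vertex 1.505 -1.745 -0.392
vertex 0.64 -3.743 -1.289
endloop
endfacet
facet normal -0.277 0.949 0.149
outer loop
vertex 0.144 -2.044 -1.022
vertex 1.505 -1.745 -0.392
vertex 0.539 -1.775 -2.002
endloop
endfacet
facet normal 0.363 0.247 -0.899
outer loop
vertex 1.9 -1.477 -1.371
vertex 2.396 -3.176 -1.638
vertex 0.539 -1.775 -2.002
endloop
endfacet
facet normal -0.277 0.949 0.148
outer loop
vertex 0.539 -1.775 -2.002
vertex 1.505 -1.745 -0.392
vertex 1.9 -1.477 -1.371
endloop
endfacet
facet normal 0.890 0.195 0.412
outer loop
vertex 1.9 -1.477 -1.371
vertex 2.001 -3.445 -0.658
vertex 2.396 -3.176 -1.638
endloop
endfacet
facet normal 0.890 0.195 0.412
outer loop
vertex 1.505 -1.745 -0.392
vertex 2.001 -3.445 -0.658
vertex 1.9 -1.477 -1.371
endloop
endfacet
facet normal -0.589 -0.793 -0.159
outer loop
vertex 0.748 -3.227 1.616
vertex 0.202 -2.659 0.805
vertex 1.422 -3.586 0.91
endloop
endfacet
facet normal 0.483 -0.503 0.717
outer loop
vertex 2.258 -2.461 1.135
vertex 0.748 -3.227 1.616
vertex 1.422 -3.586 0.91
endloop
endfacet
facet normal -0.589 -0.793 -0.158
outer loop
vertex 1.422 -3.586 0.91
vertex 0.202 -2.659 0.805
vertex 0.876 -3.019 0.099
endloop
endfacet
facet normal 0.648 -0.346 -0.678
outer loop
vertex 0.876 -3.019 0.099
vertex 2.258 -2.461 1.135
vertex 1.422 -3.586 0.91
endloop
endfacet
facet normal -0.648 0.346 0.679
outer loop
vertex 0.748 -3.227 1.616
vertex 1.038 -1.534 1.03
vertex 0.202 -2.659 0.805
endloop
endfacet
facet normal 0.483 -0.502 0.717
outer loop
vertex 1.584 -2.101 1.841
vertex 0.748 -3.227 1.616
vertex 2.258 -2.461 1.135
endloop
endfacet
facet normal -0.648 0.346 0.678
outer loop
vertex 1.584 -2.101 1.841
vertex 1.038 -1.534 1.03
vertex 0.748 -3.227 1.616
endloop
endfacet
facet normal -0.483 0.502 -0.717
outer loop
vertex 0.202 -2.659 0.805
vertex 1.038 -1.534 1.03
vertex 0.876 -3.019 0.099
endloop
endfacet
facet normal 0.648 -0.346 -0.678
outer loop
vertex 1.712 -1.893 0.324
vertex 2.258 -2.461 1.135
vertex 0.876 -3.019 0.099
endloop
endfacet
facet normal -0.483 0.502 -0.717
outer loop
vertex 0.876 -3.019 0.099
vertex 1.038 -1.534 1.03
vertex 1.712 -1.893 0.324
endloop
endfacet
facet normal 0.589 0.792 0.158
outer loop
vertex 1.712 -1.893 0.324
vertex 1.584 -2.101 1.841
vertex 2.258 -2.461 1.135
endloop
endfacet
facet normal 0.588 0.793 0.158
outer loop
vertex 1.038 -1.534 1.03
vertex 1.584 -2.101 1.841
vertex 1.712 -1.893 0.324
endloop
endfacet

endsolid


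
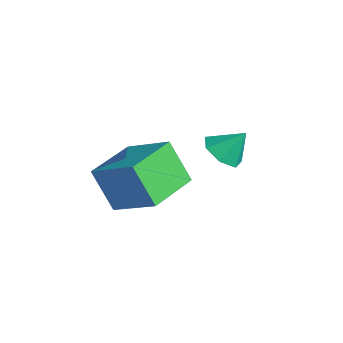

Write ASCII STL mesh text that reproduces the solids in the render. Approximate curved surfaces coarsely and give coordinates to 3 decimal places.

solid 
facet normal -0.290 -0.566 -0.772
outer loop
vertex 3.442 -0.079 -1.093
vertex 2.817 0.363 -1.182
vertex 3.513 0.444 -1.503
endloop
endfacet
facet normal 0.961 0.077 0.264
outer loop
vertex 3.442 -0.079 -1.093
vertex 3.513 0.444 -1.503
vertex 3.143 0.997 -0.318
endloop
endfacet
facet normal -0.290 -0.565 -0.772
outer loop
vertex 3.513 0.444 -1.503
vertex 2.817 0.363 -1.182
vertex 3.06 0.906 -1.671
endloop
endfacet
facet normal 0.727 0.680 -0.090
outer loop
vertex 3.513 0.444 -1.503
vertex 3.06 0.906 -1.671
vertex 3.143 0.997 -0.318
endloop
endfacet
facet normal -0.290 -0.565 -0.772
outer loop
vertex 3.06 0.906 -1.671
vertex 2.817 0.363 -1.182
vertex 2.425 0.959 -1.471
endloop
endfacet
facet normal 0.061 0.996 -0.071
outer loop
vertex 3.06 0.906 -1.671
vertex 2.425 0.959 -1.471
vertex 3.143 0.997 -0.318
endloop
endfacet
facet normal -0.289 -0.565 -0.773
outer loop
vertex 2.425 0.959 -1.471
vertex 2.817 0.363 -1.182
vertex 2.085 0.563 -1.054
endloop
endfacet
facet normal -0.537 0.785 0.308
outer loop
vertex 2.425 0.959 -1.471
vertex 2.085 0.563 -1.054
vertex 3.143 0.997 -0.318
endloop
endfacet
facet normal -0.290 -0.566 -0.772
outer loop
vertex 2.085 0.563 -1.054
vertex 2.817 0.363 -1.182
vertex 2.297 0.017 -0.733
endloop
endfacet
facet normal -0.615 0.209 0.761
outer loop
vertex 2.085 0.563 -1.054
vertex 2.297 0.017 -0.733
vertex 3.143 0.997 -0.318
endloop
endfacet
facet normal -0.290 -0.566 -0.772
outer loop
vertex 2.297 0.017 -0.733
vertex 2.817 0.363 -1.182
vertex 2.901 -0.269 -0.75
endloop
endfacet
facet normal -0.116 -0.301 0.947
outer loop
vertex 2.297 0.017 -0.733
vertex 2.901 -0.269 -0.75
vertex 3.143 0.997 -0.318
endloop
endfacet
facet normal -0.290 -0.566 -0.772
outer loop
vertex 2.901 -0.269 -0.75
vertex 2.817 0.363 -1.182
vertex 3.442 -0.079 -1.093
endloop
endfacet
facet normal 0.586 -0.360 0.726
outer loop
vertex 2.901 -0.269 -0.75
vertex 3.442 -0.079 -1.093
vertex 3.143 0.997 -0.318
endloop
endfacet
facet normal -0.445 -0.235 0.864
outer loop
vertex 4.125 -3.336 0.271
vertex 3.272 -1.706 0.275
vertex 2.747 -4.055 -0.635
endloop
endfacet
facet normal 0.464 -0.886 -0.002
outer loop
vertex 3.468 -3.674 -2.035
vertex 4.125 -3.336 0.271
vertex 2.747 -4.055 -0.635
endloop
endfacet
facet normal -0.445 -0.235 0.864
outer loop
vertex 2.747 -4.055 -0.635
vertex 3.272 -1.706 0.275
vertex 1.893 -2.426 -0.632
endloop
endfacet
facet normal -0.766 -0.400 -0.503
outer loop
vertex 1.893 -2.426 -0.632
vertex 3.468 -3.674 -2.035
vertex 2.747 -4.055 -0.635
endloop
endfacet
facet normal 0.766 0.400 0.503
outer loop
vertex 4.125 -3.336 0.271
vertex 3.993 -1.325 -1.125
vertex 3.272 -1.706 0.275
endloop
endfacet
facet normal 0.464 -0.886 -0.002
outer loop
vertex 4.847 -2.954 -1.128
vertex 4.125 -3.336 0.271
vertex 3.468 -3.674 -2.035
endloop
endfacet
facet normal 0.765 0.400 0.504
outer loop
vertex 4.847 -2.954 -1.128
vertex 3.993 -1.325 -1.125
vertex 4.125 -3.336 0.271
endloop
endfacet
facet normal -0.464 0.886 0.002
outer loop
vertex 3.272 -1.706 0.275
vertex 3.993 -1.325 -1.125
vertex 1.893 -2.426 -0.632
endloop
endfacet
facet normal -0.766 -0.399 -0.504
outer loop
vertex 2.615 -2.044 -2.031
vertex 3.468 -3.674 -2.035
vertex 1.893 -2.426 -0.632
endloop
endfacet
facet normal -0.464 0.886 0.002
outer loop
vertex 1.893 -2.426 -0.632
vertex 3.993 -1.325 -1.125
vertex 2.615 -2.044 -2.031
endloop
endfacet
facet normal 0.445 0.235 -0.864
outer loop
vertex 2.615 -2.044 -2.031
vertex 4.847 -2.954 -1.128
vertex 3.468 -3.674 -2.035
endloop
endfacet
facet normal 0.445 0.235 -0.864
outer loop
vertex 3.993 -1.325 -1.125
vertex 4.847 -2.954 -1.128
vertex 2.615 -2.044 -2.031
endloop
endfacet

endsolid


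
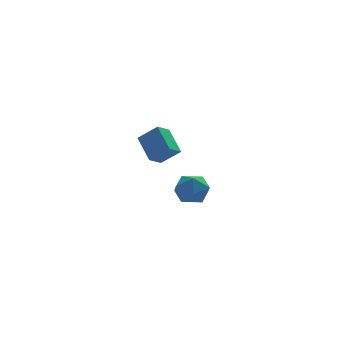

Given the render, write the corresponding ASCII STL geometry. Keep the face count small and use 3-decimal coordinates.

solid 
facet normal -0.702 0.307 -0.643
outer loop
vertex -4.871 -1.837 3.516
vertex -4.248 -1.315 3.085
vertex -4.522 -3.044 2.558
endloop
endfacet
facet normal -0.677 -0.567 0.468
outer loop
vertex -3.652 -3.425 3.355
vertex -4.871 -1.837 3.516
vertex -4.522 -3.044 2.558
endloop
endfacet
facet normal -0.702 0.307 -0.643
outer loop
vertex -4.522 -3.044 2.558
vertex -4.248 -1.315 3.085
vertex -3.899 -2.522 2.127
endloop
endfacet
facet normal 0.221 -0.764 -0.606
outer loop
vertex -3.899 -2.522 2.127
vertex -3.652 -3.425 3.355
vertex -4.522 -3.044 2.558
endloop
endfacet
facet normal -0.221 0.764 0.606
outer loop
vertex -4.871 -1.837 3.516
vertex -3.378 -1.696 3.882
vertex -4.248 -1.315 3.085
endloop
endfacet
facet normal -0.677 -0.567 0.468
outer loop
vertex -4.001 -2.218 4.313
vertex -4.871 -1.837 3.516
vertex -3.652 -3.425 3.355
endloop
endfacet
facet normal -0.221 0.764 0.606
outer loop
vertex -4.001 -2.218 4.313
vertex -3.378 -1.696 3.882
vertex -4.871 -1.837 3.516
endloop
endfacet
facet normal 0.677 0.567 -0.468
outer loop
vertex -4.248 -1.315 3.085
vertex -3.378 -1.696 3.882
vertex -3.899 -2.522 2.127
endloop
endfacet
facet normal 0.221 -0.764 -0.606
outer loop
vertex -3.029 -2.903 2.924
vertex -3.652 -3.425 3.355
vertex -3.899 -2.522 2.127
endloop
endfacet
facet normal 0.677 0.567 -0.468
outer loop
vertex -3.899 -2.522 2.127
vertex -3.378 -1.696 3.882
vertex -3.029 -2.903 2.924
endloop
endfacet
facet normal 0.702 -0.307 0.643
outer loop
vertex -3.029 -2.903 2.924
vertex -4.001 -2.218 4.313
vertex -3.652 -3.425 3.355
endloop
endfacet
facet normal 0.702 -0.307 0.643
outer loop
vertex -3.378 -1.696 3.882
vertex -4.001 -2.218 4.313
vertex -3.029 -2.903 2.924
endloop
endfacet
facet normal -0.456 0.877 0.149
outer loop
vertex -1.17 4.618 -2.425
vertex -2.101 4.165 -2.608
vertex -1.716 4.199 -1.631
endloop
endfacet
facet normal 0.142 0.832 0.537
outer loop
vertex -1.17 4.618 -2.425
vertex -1.716 4.199 -1.631
vertex -0.676 4.057 -1.686
endloop
endfacet
facet normal 0.687 0.721 0.088
outer loop
vertex -1.17 4.618 -2.425
vertex -0.676 4.057 -1.686
vertex -0.418 3.935 -2.698
endloop
endfacet
facet normal 0.426 0.699 -0.575
outer loop
vertex -1.17 4.618 -2.425
vertex -0.418 3.935 -2.698
vertex -1.298 4.003 -3.268
endloop
endfacet
facet normal -0.281 0.795 -0.537
outer loop
vertex -1.17 4.618 -2.425
vertex -1.298 4.003 -3.268
vertex -2.101 4.165 -2.608
endloop
endfacet
facet normal 0.087 0.262 0.961
outer loop
vertex -0.676 4.057 -1.686
vertex -1.716 4.199 -1.631
vertex -1.302 3.257 -1.412
endloop
endfacet
facet normal -0.881 0.335 0.335
outer loop
vertex -1.716 4.199 -1.631
vertex -2.101 4.165 -2.608
vertex -2.182 3.325 -1.982
endloop
endfacet
facet normal -0.597 0.202 -0.776
outer loop
vertex -2.101 4.165 -2.608
vertex -1.298 4.003 -3.268
vertex -1.924 3.203 -2.994
endloop
endfacet
facet normal 0.546 0.045 -0.837
outer loop
vertex -1.298 4.003 -3.268
vertex -0.418 3.935 -2.698
vertex -0.884 3.061 -3.049
endloop
endfacet
facet normal 0.968 0.083 0.237
outer loop
vertex -0.418 3.935 -2.698
vertex -0.676 4.057 -1.686
vertex -0.499 3.095 -2.072
endloop
endfacet
facet normal -0.426 -0.699 0.575
outer loop
vertex -1.43 2.642 -2.255
vertex -1.302 3.257 -1.412
vertex -2.182 3.325 -1.982
endloop
endfacet
facet normal -0.687 -0.721 -0.088
outer loop
vertex -1.43 2.642 -2.255
vertex -2.182 3.325 -1.982
vertex -1.924 3.203 -2.994
endloop
endfacet
facet normal -0.142 -0.832 -0.537
outer loop
vertex -1.43 2.642 -2.255
vertex -1.924 3.203 -2.994
vertex -0.884 3.061 -3.049
endloop
endfacet
facet normal 0.456 -0.877 -0.149
outer loop
vertex -1.43 2.642 -2.255
vertex -0.884 3.061 -3.049
vertex -0.499 3.095 -2.072
endloop
endfacet
facet normal 0.281 -0.795 0.537
outer loop
vertex -1.43 2.642 -2.255
vertex -0.499 3.095 -2.072
vertex -1.302 3.257 -1.412
endloop
endfacet
facet normal -0.546 -0.045 0.837
outer loop
vertex -2.182 3.325 -1.982
vertex -1.302 3.257 -1.412
vertex -1.716 4.199 -1.631
endloop
endfacet
facet normal -0.968 -0.083 -0.237
outer loop
vertex -1.924 3.203 -2.994
vertex -2.182 3.325 -1.982
vertex -2.101 4.165 -2.608
endloop
endfacet
facet normal -0.087 -0.262 -0.961
outer loop
vertex -0.884 3.061 -3.049
vertex -1.924 3.203 -2.994
vertex -1.298 4.003 -3.268
endloop
endfacet
facet normal 0.881 -0.335 -0.335
outer loop
vertex -0.499 3.095 -2.072
vertex -0.884 3.061 -3.049
vertex -0.418 3.935 -2.698
endloop
endfacet
facet normal 0.597 -0.202 0.776
outer loop
vertex -1.302 3.257 -1.412
vertex -0.499 3.095 -2.072
vertex -0.676 4.057 -1.686
endloop
endfacet

endsolid


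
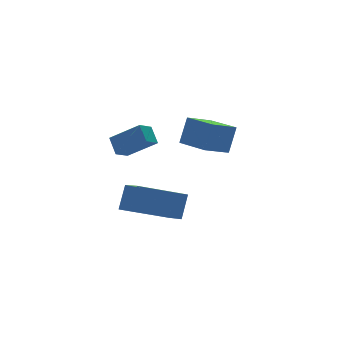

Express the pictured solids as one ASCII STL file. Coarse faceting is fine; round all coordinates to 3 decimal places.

solid 
facet normal -0.574 0.589 -0.569
outer loop
vertex -0.964 1.838 -0.883
vertex -0.932 2.521 -0.209
vertex -0.268 2.165 -1.246
endloop
endfacet
facet normal -0.032 -0.711 -0.702
outer loop
vertex 0.672 1.199 -0.311
vertex -0.964 1.838 -0.883
vertex -0.268 2.165 -1.246
endloop
endfacet
facet normal -0.573 0.589 -0.569
outer loop
vertex -0.268 2.165 -1.246
vertex -0.932 2.521 -0.209
vertex -0.236 2.848 -0.571
endloop
endfacet
facet normal 0.819 0.384 -0.427
outer loop
vertex -0.236 2.848 -0.571
vertex 0.672 1.199 -0.311
vertex -0.268 2.165 -1.246
endloop
endfacet
facet normal -0.819 -0.383 0.427
outer loop
vertex -0.964 1.838 -0.883
vertex 0.008 1.555 0.726
vertex -0.932 2.521 -0.209
endloop
endfacet
facet normal -0.032 -0.711 -0.703
outer loop
vertex -0.024 0.872 0.051
vertex -0.964 1.838 -0.883
vertex 0.672 1.199 -0.311
endloop
endfacet
facet normal -0.819 -0.384 0.427
outer loop
vertex -0.024 0.872 0.051
vertex 0.008 1.555 0.726
vertex -0.964 1.838 -0.883
endloop
endfacet
facet normal 0.032 0.711 0.703
outer loop
vertex -0.932 2.521 -0.209
vertex 0.008 1.555 0.726
vertex -0.236 2.848 -0.571
endloop
endfacet
facet normal 0.819 0.383 -0.427
outer loop
vertex 0.704 1.882 0.363
vertex 0.672 1.199 -0.311
vertex -0.236 2.848 -0.571
endloop
endfacet
facet normal 0.032 0.711 0.703
outer loop
vertex -0.236 2.848 -0.571
vertex 0.008 1.555 0.726
vertex 0.704 1.882 0.363
endloop
endfacet
facet normal 0.573 -0.589 0.570
outer loop
vertex 0.704 1.882 0.363
vertex -0.024 0.872 0.051
vertex 0.672 1.199 -0.311
endloop
endfacet
facet normal 0.574 -0.589 0.569
outer loop
vertex 0.008 1.555 0.726
vertex -0.024 0.872 0.051
vertex 0.704 1.882 0.363
endloop
endfacet
facet normal -0.921 -0.151 0.358
outer loop
vertex 2.855 0.472 0.613
vertex 2.526 2.133 0.465
vertex 2.38 0.262 -0.698
endloop
endfacet
facet normal 0.193 -0.977 0.086
outer loop
vertex 3.634 0.467 -1.185
vertex 2.855 0.472 0.613
vertex 2.38 0.262 -0.698
endloop
endfacet
facet normal -0.922 -0.150 0.357
outer loop
vertex 2.38 0.262 -0.698
vertex 2.526 2.133 0.465
vertex 2.052 1.923 -0.846
endloop
endfacet
facet normal -0.337 -0.149 -0.930
outer loop
vertex 2.052 1.923 -0.846
vertex 3.634 0.467 -1.185
vertex 2.38 0.262 -0.698
endloop
endfacet
facet normal 0.337 0.150 0.930
outer loop
vertex 2.855 0.472 0.613
vertex 3.78 2.338 -0.022
vertex 2.526 2.133 0.465
endloop
endfacet
facet normal 0.194 -0.977 0.087
outer loop
vertex 4.108 0.677 0.126
vertex 2.855 0.472 0.613
vertex 3.634 0.467 -1.185
endloop
endfacet
facet normal 0.337 0.149 0.930
outer loop
vertex 4.108 0.677 0.126
vertex 3.78 2.338 -0.022
vertex 2.855 0.472 0.613
endloop
endfacet
facet normal -0.193 0.977 -0.087
outer loop
vertex 2.526 2.133 0.465
vertex 3.78 2.338 -0.022
vertex 2.052 1.923 -0.846
endloop
endfacet
facet normal -0.337 -0.150 -0.930
outer loop
vertex 3.305 2.128 -1.333
vertex 3.634 0.467 -1.185
vertex 2.052 1.923 -0.846
endloop
endfacet
facet normal -0.193 0.977 -0.086
outer loop
vertex 2.052 1.923 -0.846
vertex 3.78 2.338 -0.022
vertex 3.305 2.128 -1.333
endloop
endfacet
facet normal 0.922 0.151 -0.357
outer loop
vertex 3.305 2.128 -1.333
vertex 4.108 0.677 0.126
vertex 3.634 0.467 -1.185
endloop
endfacet
facet normal 0.922 0.150 -0.358
outer loop
vertex 3.78 2.338 -0.022
vertex 4.108 0.677 0.126
vertex 3.305 2.128 -1.333
endloop
endfacet
facet normal -0.387 -0.319 -0.865
outer loop
vertex -0.764 -3.758 -2.263
vertex -2.749 -3.302 -1.542
vertex -0.655 -2.437 -2.799
endloop
endfacet
facet normal 0.919 -0.211 -0.333
outer loop
vertex -0.171 -2.038 -1.718
vertex -0.764 -3.758 -2.263
vertex -0.655 -2.437 -2.799
endloop
endfacet
facet normal -0.387 -0.319 -0.865
outer loop
vertex -0.655 -2.437 -2.799
vertex -2.749 -3.302 -1.542
vertex -2.64 -1.981 -2.078
endloop
endfacet
facet normal 0.076 0.924 -0.375
outer loop
vertex -2.64 -1.981 -2.078
vertex -0.171 -2.038 -1.718
vertex -0.655 -2.437 -2.799
endloop
endfacet
facet normal -0.076 -0.924 0.375
outer loop
vertex -0.764 -3.758 -2.263
vertex -2.265 -2.903 -0.461
vertex -2.749 -3.302 -1.542
endloop
endfacet
facet normal 0.919 -0.211 -0.333
outer loop
vertex -0.28 -3.359 -1.182
vertex -0.764 -3.758 -2.263
vertex -0.171 -2.038 -1.718
endloop
endfacet
facet normal -0.076 -0.924 0.375
outer loop
vertex -0.28 -3.359 -1.182
vertex -2.265 -2.903 -0.461
vertex -0.764 -3.758 -2.263
endloop
endfacet
facet normal -0.919 0.211 0.333
outer loop
vertex -2.749 -3.302 -1.542
vertex -2.265 -2.903 -0.461
vertex -2.64 -1.981 -2.078
endloop
endfacet
facet normal 0.076 0.924 -0.375
outer loop
vertex -2.156 -1.582 -0.997
vertex -0.171 -2.038 -1.718
vertex -2.64 -1.981 -2.078
endloop
endfacet
facet normal -0.919 0.211 0.333
outer loop
vertex -2.64 -1.981 -2.078
vertex -2.265 -2.903 -0.461
vertex -2.156 -1.582 -0.997
endloop
endfacet
facet normal 0.387 0.319 0.865
outer loop
vertex -2.156 -1.582 -0.997
vertex -0.28 -3.359 -1.182
vertex -0.171 -2.038 -1.718
endloop
endfacet
facet normal 0.387 0.319 0.865
outer loop
vertex -2.265 -2.903 -0.461
vertex -0.28 -3.359 -1.182
vertex -2.156 -1.582 -0.997
endloop
endfacet

endsolid


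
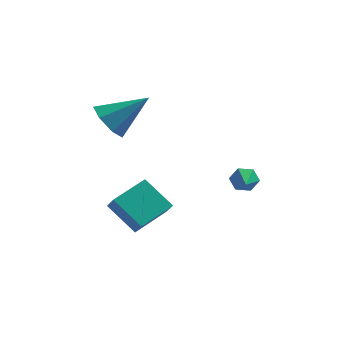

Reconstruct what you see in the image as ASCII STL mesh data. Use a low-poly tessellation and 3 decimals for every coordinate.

solid 
facet normal -0.670 -0.699 -0.248
outer loop
vertex -1.68 -0.171 -2.035
vertex -2.924 0.633 -0.943
vertex -1.996 0.412 -2.824
endloop
endfacet
facet normal 0.676 -0.437 -0.594
outer loop
vertex -0.736 1.727 -2.357
vertex -1.68 -0.171 -2.035
vertex -1.996 0.412 -2.824
endloop
endfacet
facet normal -0.670 -0.699 -0.248
outer loop
vertex -1.996 0.412 -2.824
vertex -2.924 0.633 -0.943
vertex -3.24 1.216 -1.732
endloop
endfacet
facet normal -0.307 0.566 -0.766
outer loop
vertex -3.24 1.216 -1.732
vertex -0.736 1.727 -2.357
vertex -1.996 0.412 -2.824
endloop
endfacet
facet normal 0.307 -0.566 0.766
outer loop
vertex -1.68 -0.171 -2.035
vertex -1.664 1.948 -0.476
vertex -2.924 0.633 -0.943
endloop
endfacet
facet normal 0.676 -0.437 -0.594
outer loop
vertex -0.42 1.144 -1.568
vertex -1.68 -0.171 -2.035
vertex -0.736 1.727 -2.357
endloop
endfacet
facet normal 0.307 -0.566 0.766
outer loop
vertex -0.42 1.144 -1.568
vertex -1.664 1.948 -0.476
vertex -1.68 -0.171 -2.035
endloop
endfacet
facet normal -0.676 0.437 0.594
outer loop
vertex -2.924 0.633 -0.943
vertex -1.664 1.948 -0.476
vertex -3.24 1.216 -1.732
endloop
endfacet
facet normal -0.307 0.566 -0.766
outer loop
vertex -1.98 2.531 -1.265
vertex -0.736 1.727 -2.357
vertex -3.24 1.216 -1.732
endloop
endfacet
facet normal -0.676 0.437 0.594
outer loop
vertex -3.24 1.216 -1.732
vertex -1.664 1.948 -0.476
vertex -1.98 2.531 -1.265
endloop
endfacet
facet normal 0.670 0.699 0.248
outer loop
vertex -1.98 2.531 -1.265
vertex -0.42 1.144 -1.568
vertex -0.736 1.727 -2.357
endloop
endfacet
facet normal 0.670 0.699 0.248
outer loop
vertex -1.664 1.948 -0.476
vertex -0.42 1.144 -1.568
vertex -1.98 2.531 -1.265
endloop
endfacet
facet normal -0.065 0.938 -0.342
outer loop
vertex 2.881 0.516 -0.071
vertex 2.603 0.7 0.487
vertex 3.249 0.722 0.424
endloop
endfacet
facet normal 0.765 -0.546 -0.341
outer loop
vertex 2.881 0.516 -0.071
vertex 3.249 0.722 0.424
vertex 2.677 -0.36 0.873
endloop
endfacet
facet normal -0.065 0.938 -0.342
outer loop
vertex 3.249 0.722 0.424
vertex 2.603 0.7 0.487
vertex 2.971 0.906 0.982
endloop
endfacet
facet normal 0.836 -0.237 0.495
outer loop
vertex 3.249 0.722 0.424
vertex 2.971 0.906 0.982
vertex 2.677 -0.36 0.873
endloop
endfacet
facet normal -0.067 0.938 -0.341
outer loop
vertex 2.971 0.906 0.982
vertex 2.603 0.7 0.487
vertex 2.325 0.883 1.045
endloop
endfacet
facet normal 0.100 -0.108 0.989
outer loop
vertex 2.971 0.906 0.982
vertex 2.325 0.883 1.045
vertex 2.677 -0.36 0.873
endloop
endfacet
facet normal -0.065 0.938 -0.340
outer loop
vertex 2.325 0.883 1.045
vertex 2.603 0.7 0.487
vertex 1.956 0.678 0.55
endloop
endfacet
facet normal -0.706 -0.289 0.646
outer loop
vertex 2.325 0.883 1.045
vertex 1.956 0.678 0.55
vertex 2.677 -0.36 0.873
endloop
endfacet
facet normal -0.065 0.937 -0.342
outer loop
vertex 1.956 0.678 0.55
vertex 2.603 0.7 0.487
vertex 2.235 0.494 -0.007
endloop
endfacet
facet normal -0.777 -0.599 -0.191
outer loop
vertex 1.956 0.678 0.55
vertex 2.235 0.494 -0.007
vertex 2.677 -0.36 0.873
endloop
endfacet
facet normal -0.066 0.937 -0.342
outer loop
vertex 2.235 0.494 -0.007
vertex 2.603 0.7 0.487
vertex 2.881 0.516 -0.071
endloop
endfacet
facet normal -0.043 -0.728 -0.685
outer loop
vertex 2.235 0.494 -0.007
vertex 2.881 0.516 -0.071
vertex 2.677 -0.36 0.873
endloop
endfacet
facet normal -0.787 -0.188 -0.587
outer loop
vertex -2.696 2.64 2.11
vertex -3.22 2.256 2.936
vertex -3.191 3.244 2.58
endloop
endfacet
facet normal 0.583 0.740 -0.336
outer loop
vertex -2.696 2.64 2.11
vertex -3.191 3.244 2.58
vertex -1.52 2.664 4.204
endloop
endfacet
facet normal -0.787 -0.189 -0.588
outer loop
vertex -3.191 3.244 2.58
vertex -3.22 2.256 2.936
vertex -3.708 3.104 3.317
endloop
endfacet
facet normal 0.093 0.964 0.248
outer loop
vertex -3.191 3.244 2.58
vertex -3.708 3.104 3.317
vertex -1.52 2.664 4.204
endloop
endfacet
facet normal -0.787 -0.189 -0.587
outer loop
vertex -3.708 3.104 3.317
vertex -3.22 2.256 2.936
vertex -3.857 2.326 3.767
endloop
endfacet
facet normal -0.229 0.520 0.823
outer loop
vertex -3.708 3.104 3.317
vertex -3.857 2.326 3.767
vertex -1.52 2.664 4.204
endloop
endfacet
facet normal -0.787 -0.188 -0.587
outer loop
vertex -3.857 2.326 3.767
vertex -3.22 2.256 2.936
vertex -3.527 1.495 3.591
endloop
endfacet
facet normal -0.141 -0.259 0.956
outer loop
vertex -3.857 2.326 3.767
vertex -3.527 1.495 3.591
vertex -1.52 2.664 4.204
endloop
endfacet
facet normal -0.787 -0.188 -0.588
outer loop
vertex -3.527 1.495 3.591
vertex -3.22 2.256 2.936
vertex -2.965 1.238 2.921
endloop
endfacet
facet normal 0.291 -0.786 0.546
outer loop
vertex -3.527 1.495 3.591
vertex -2.965 1.238 2.921
vertex -1.52 2.664 4.204
endloop
endfacet
facet normal -0.787 -0.188 -0.587
outer loop
vertex -2.965 1.238 2.921
vertex -3.22 2.256 2.936
vertex -2.595 1.747 2.262
endloop
endfacet
facet normal 0.741 -0.664 -0.097
outer loop
vertex -2.965 1.238 2.921
vertex -2.595 1.747 2.262
vertex -1.52 2.664 4.204
endloop
endfacet
facet normal -0.787 -0.189 -0.587
outer loop
vertex -2.595 1.747 2.262
vertex -3.22 2.256 2.936
vertex -2.696 2.64 2.11
endloop
endfacet
facet normal 0.872 0.015 -0.490
outer loop
vertex -2.595 1.747 2.262
vertex -2.696 2.64 2.11
vertex -1.52 2.664 4.204
endloop
endfacet

endsolid
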